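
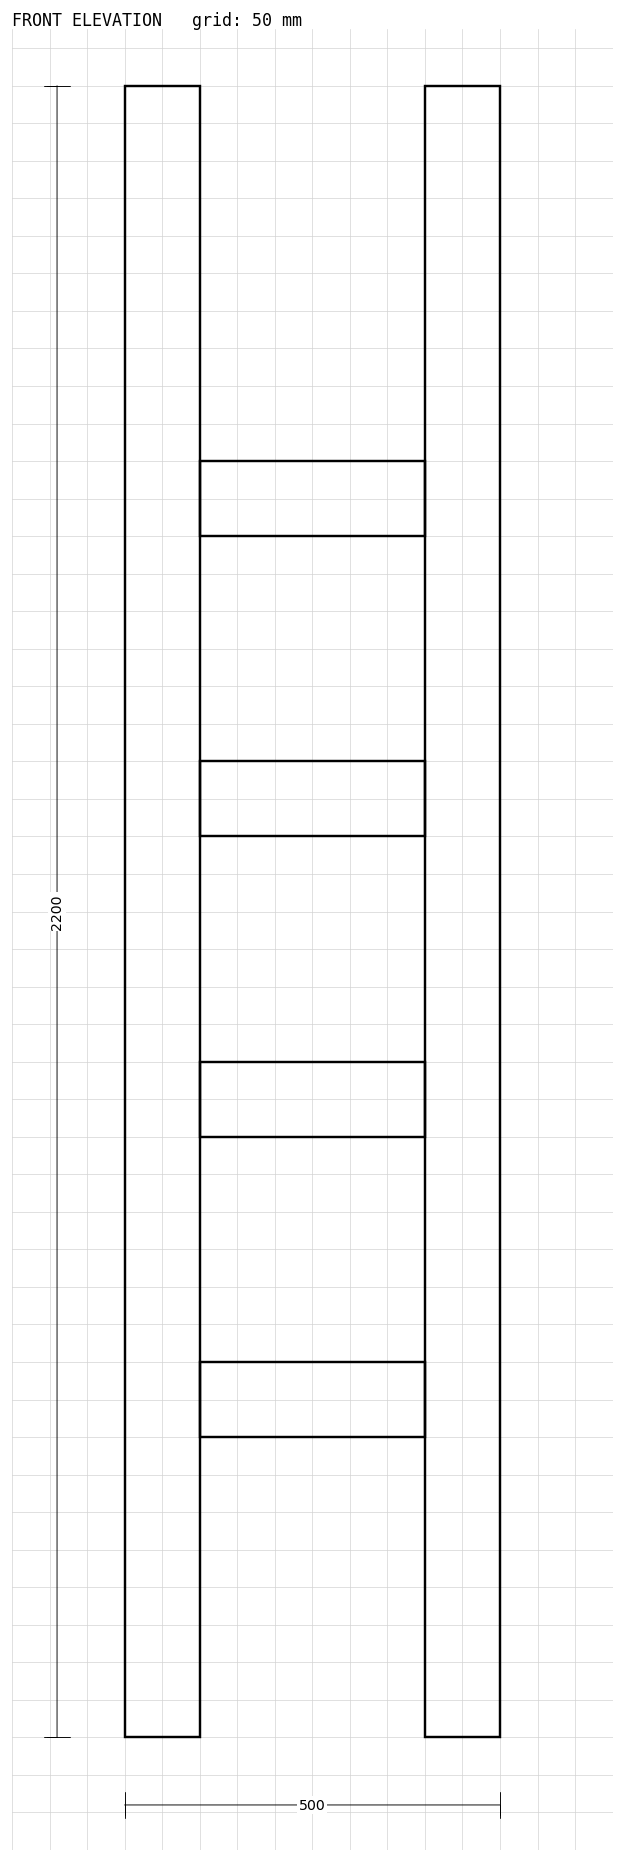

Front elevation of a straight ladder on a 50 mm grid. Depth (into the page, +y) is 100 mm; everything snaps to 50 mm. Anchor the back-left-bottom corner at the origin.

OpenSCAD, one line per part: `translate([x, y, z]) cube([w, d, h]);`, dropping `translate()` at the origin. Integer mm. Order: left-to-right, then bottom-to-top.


cube([100, 100, 2200]);
translate([100, 0, 400]) cube([300, 100, 100]);
translate([100, 0, 800]) cube([300, 100, 100]);
translate([100, 0, 1200]) cube([300, 100, 100]);
translate([100, 0, 1600]) cube([300, 100, 100]);
translate([400, 0, 0]) cube([100, 100, 2200]);


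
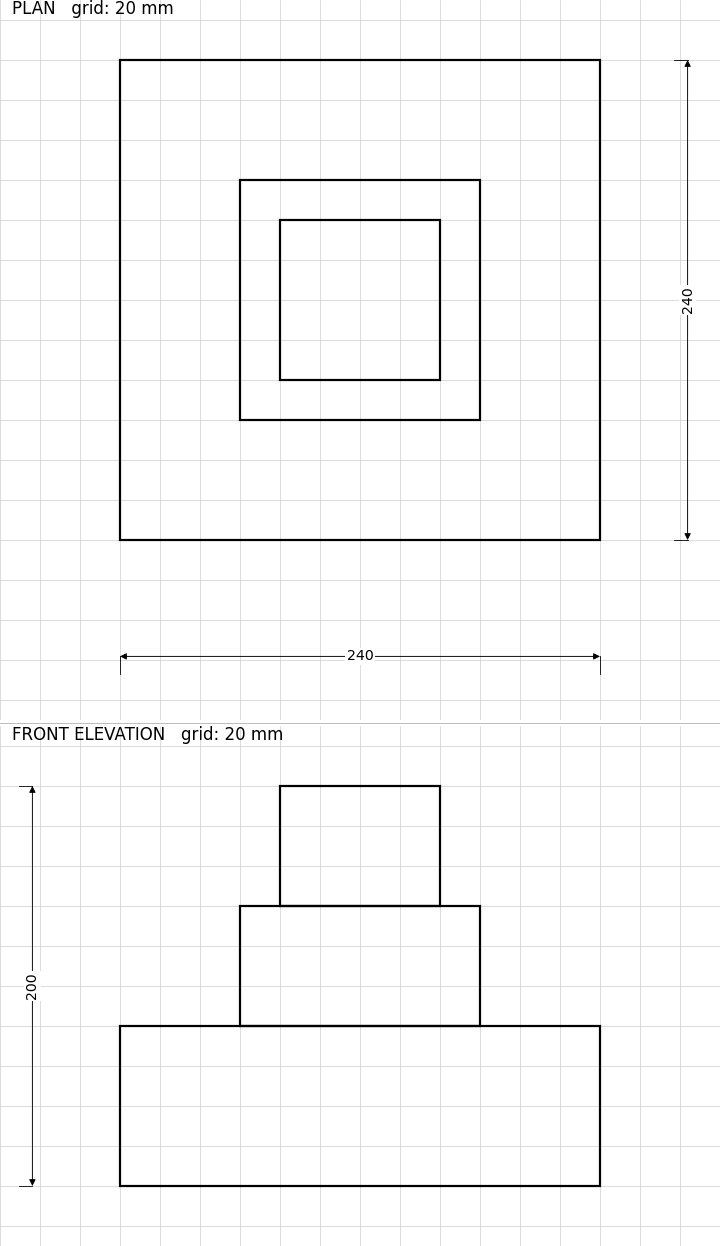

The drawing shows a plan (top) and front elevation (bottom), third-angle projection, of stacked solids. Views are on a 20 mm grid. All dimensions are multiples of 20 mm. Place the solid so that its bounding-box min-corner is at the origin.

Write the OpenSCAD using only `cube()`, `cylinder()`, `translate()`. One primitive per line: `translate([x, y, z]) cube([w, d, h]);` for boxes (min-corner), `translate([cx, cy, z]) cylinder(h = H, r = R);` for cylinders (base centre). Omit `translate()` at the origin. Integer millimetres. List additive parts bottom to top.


cube([240, 240, 80]);
translate([60, 60, 80]) cube([120, 120, 60]);
translate([80, 80, 140]) cube([80, 80, 60]);


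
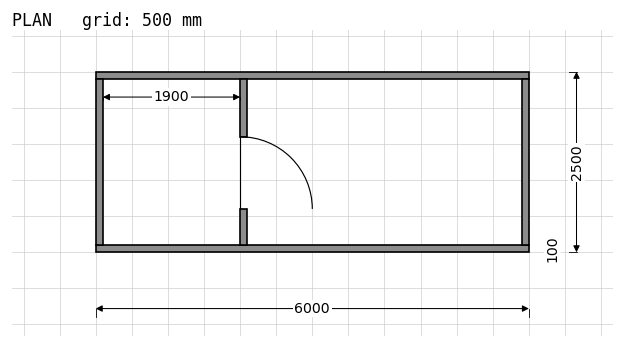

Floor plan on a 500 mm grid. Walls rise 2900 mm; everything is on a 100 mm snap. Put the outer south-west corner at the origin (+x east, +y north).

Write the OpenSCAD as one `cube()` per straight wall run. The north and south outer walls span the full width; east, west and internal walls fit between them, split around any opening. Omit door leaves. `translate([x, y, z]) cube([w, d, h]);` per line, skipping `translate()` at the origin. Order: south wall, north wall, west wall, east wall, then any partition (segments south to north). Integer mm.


cube([6000, 100, 2900]);
translate([0, 2400, 0]) cube([6000, 100, 2900]);
translate([0, 100, 0]) cube([100, 2300, 2900]);
translate([5900, 100, 0]) cube([100, 2300, 2900]);
translate([2000, 100, 0]) cube([100, 500, 2900]);
translate([2000, 1600, 0]) cube([100, 800, 2900]);


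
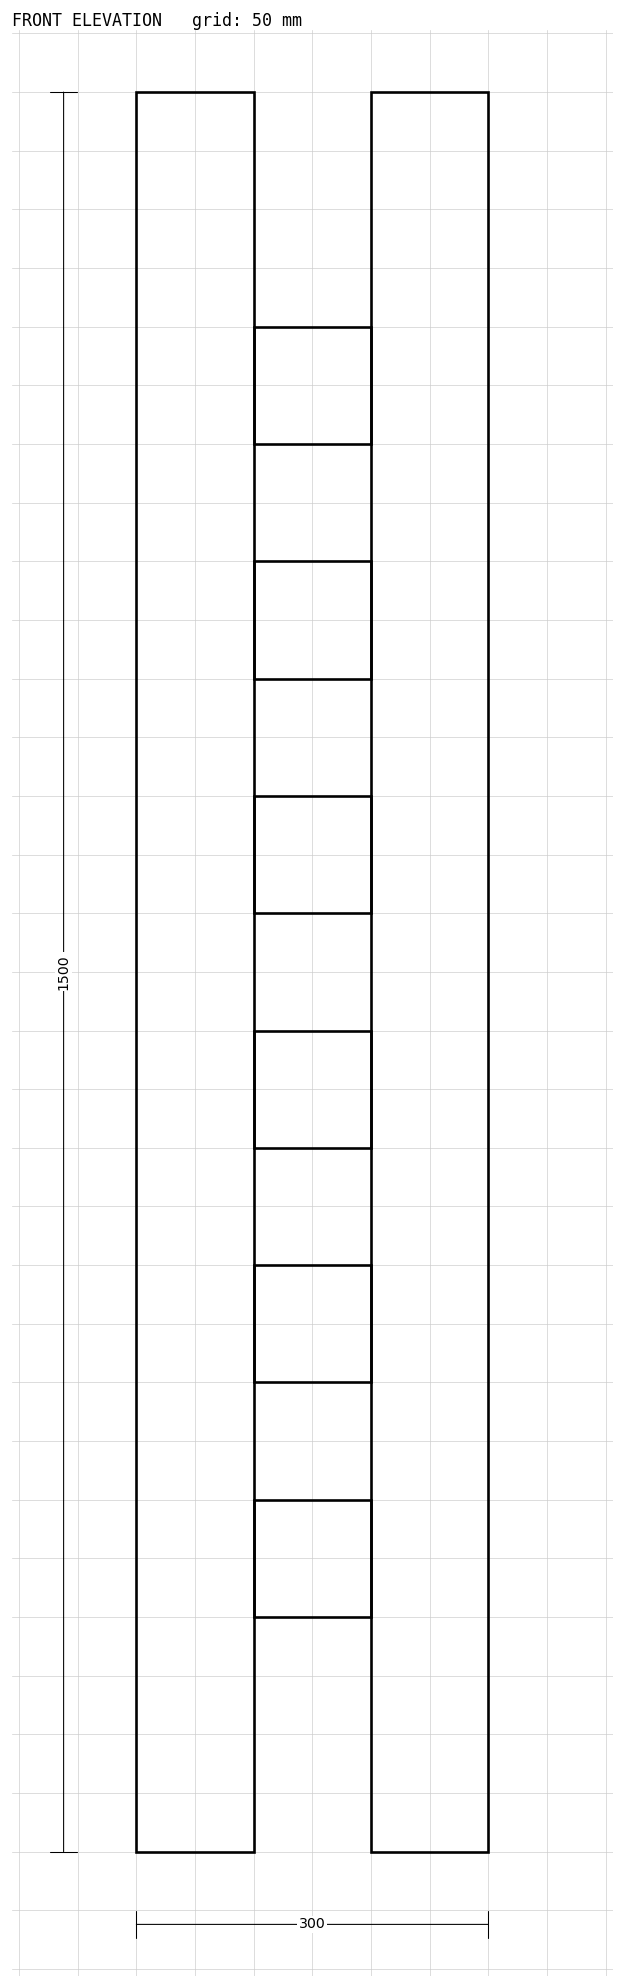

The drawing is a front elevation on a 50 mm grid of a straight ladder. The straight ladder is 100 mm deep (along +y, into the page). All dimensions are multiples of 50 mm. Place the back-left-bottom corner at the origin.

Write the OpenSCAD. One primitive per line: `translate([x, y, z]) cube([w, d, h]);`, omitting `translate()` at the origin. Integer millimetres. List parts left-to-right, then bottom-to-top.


cube([100, 100, 1500]);
translate([100, 0, 200]) cube([100, 100, 100]);
translate([100, 0, 400]) cube([100, 100, 100]);
translate([100, 0, 600]) cube([100, 100, 100]);
translate([100, 0, 800]) cube([100, 100, 100]);
translate([100, 0, 1000]) cube([100, 100, 100]);
translate([100, 0, 1200]) cube([100, 100, 100]);
translate([200, 0, 0]) cube([100, 100, 1500]);


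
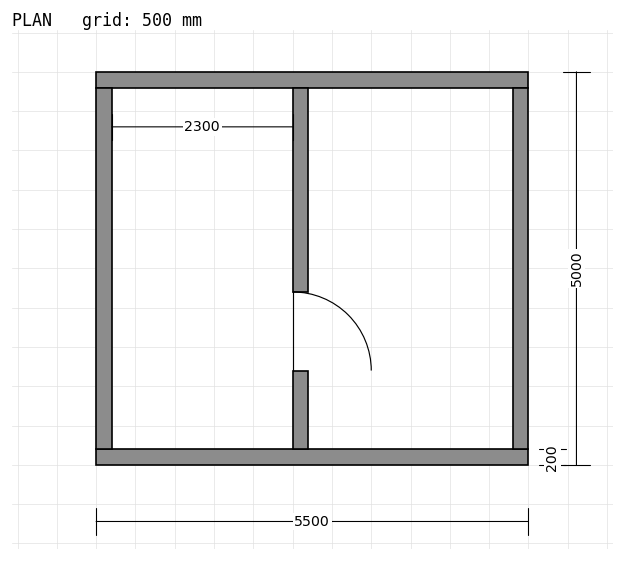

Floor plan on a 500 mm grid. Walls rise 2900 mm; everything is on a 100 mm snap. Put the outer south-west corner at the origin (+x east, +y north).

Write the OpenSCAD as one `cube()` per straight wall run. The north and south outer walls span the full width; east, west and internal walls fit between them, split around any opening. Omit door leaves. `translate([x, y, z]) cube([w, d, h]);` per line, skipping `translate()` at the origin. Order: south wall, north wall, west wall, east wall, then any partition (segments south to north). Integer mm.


cube([5500, 200, 2900]);
translate([0, 4800, 0]) cube([5500, 200, 2900]);
translate([0, 200, 0]) cube([200, 4600, 2900]);
translate([5300, 200, 0]) cube([200, 4600, 2900]);
translate([2500, 200, 0]) cube([200, 1000, 2900]);
translate([2500, 2200, 0]) cube([200, 2600, 2900]);


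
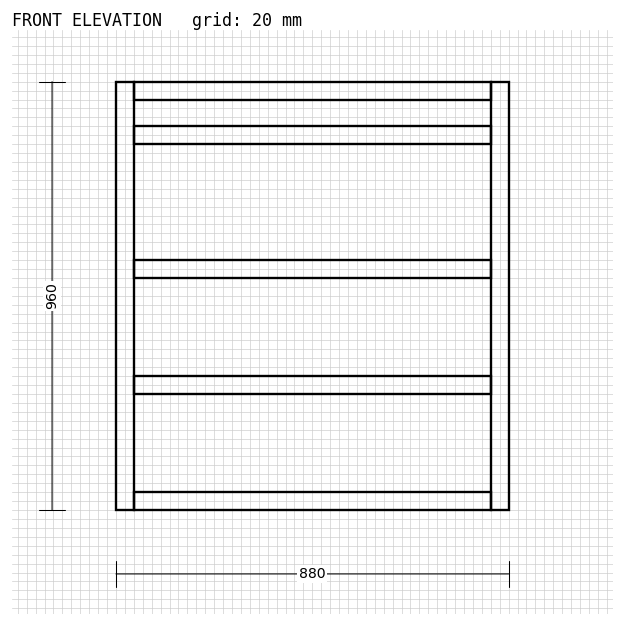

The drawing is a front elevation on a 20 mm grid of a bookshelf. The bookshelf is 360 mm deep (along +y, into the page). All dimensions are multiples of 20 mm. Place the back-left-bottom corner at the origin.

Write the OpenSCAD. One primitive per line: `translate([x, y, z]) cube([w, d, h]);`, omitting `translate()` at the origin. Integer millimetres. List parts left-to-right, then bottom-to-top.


cube([40, 360, 960]);
translate([40, 0, 0]) cube([800, 360, 40]);
translate([40, 0, 260]) cube([800, 360, 40]);
translate([40, 0, 520]) cube([800, 360, 40]);
translate([40, 0, 820]) cube([800, 360, 40]);
translate([40, 0, 920]) cube([800, 360, 40]);
translate([840, 0, 0]) cube([40, 360, 960]);


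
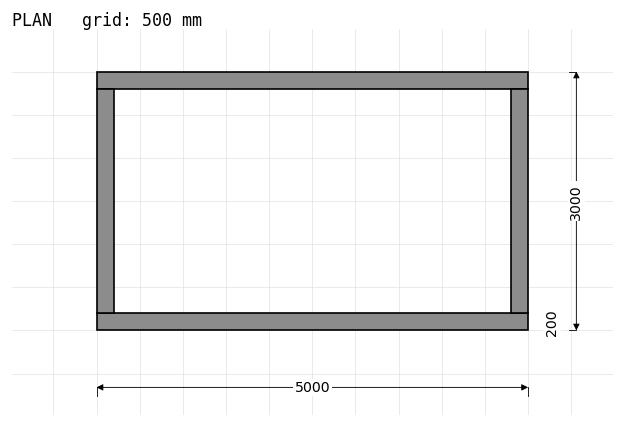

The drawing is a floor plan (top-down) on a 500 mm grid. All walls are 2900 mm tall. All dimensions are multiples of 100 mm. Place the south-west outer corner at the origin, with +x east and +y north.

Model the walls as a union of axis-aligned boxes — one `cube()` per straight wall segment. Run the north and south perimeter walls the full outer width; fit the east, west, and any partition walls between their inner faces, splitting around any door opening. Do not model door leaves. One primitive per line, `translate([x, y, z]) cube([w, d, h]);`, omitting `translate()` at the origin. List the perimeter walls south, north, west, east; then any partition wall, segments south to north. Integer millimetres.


cube([5000, 200, 2900]);
translate([0, 2800, 0]) cube([5000, 200, 2900]);
translate([0, 200, 0]) cube([200, 2600, 2900]);
translate([4800, 200, 0]) cube([200, 2600, 2900]);


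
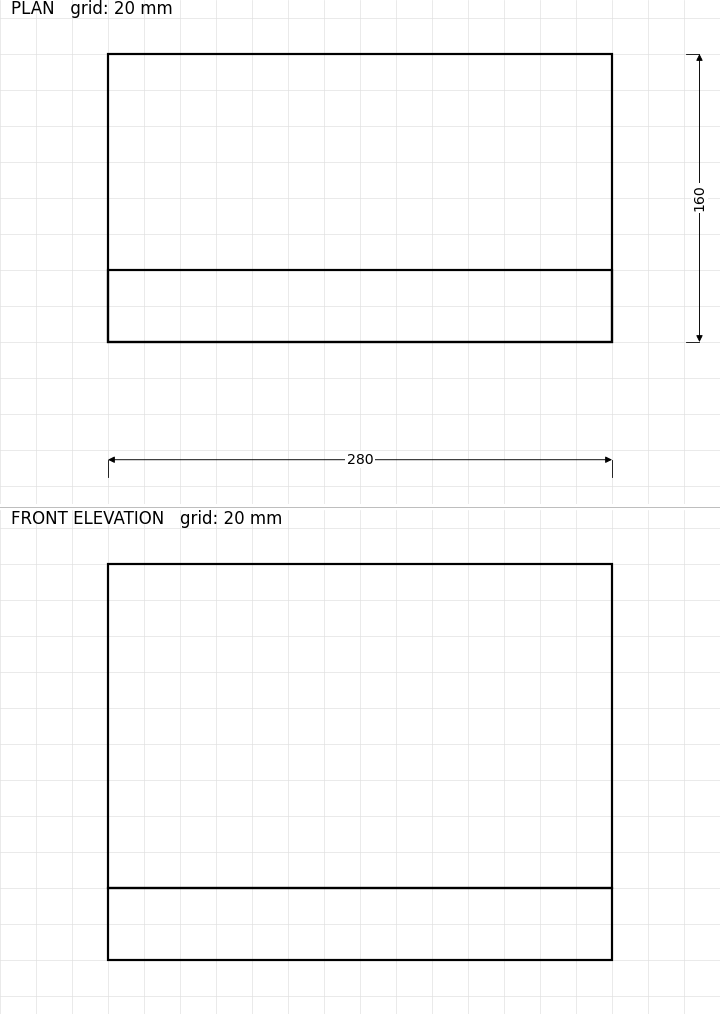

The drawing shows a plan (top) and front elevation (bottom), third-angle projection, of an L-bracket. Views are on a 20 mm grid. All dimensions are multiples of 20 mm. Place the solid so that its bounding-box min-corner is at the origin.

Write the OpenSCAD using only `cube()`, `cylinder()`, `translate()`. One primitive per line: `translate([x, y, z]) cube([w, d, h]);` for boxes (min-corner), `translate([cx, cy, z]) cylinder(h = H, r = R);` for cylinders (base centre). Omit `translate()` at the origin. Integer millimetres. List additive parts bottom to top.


cube([280, 160, 40]);
translate([0, 0, 40]) cube([280, 40, 180]);


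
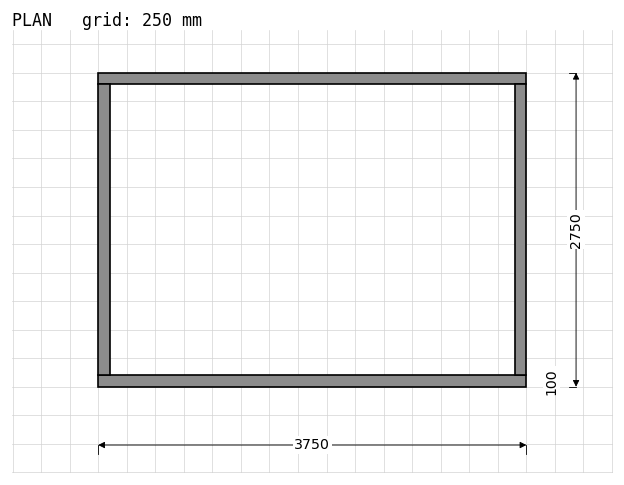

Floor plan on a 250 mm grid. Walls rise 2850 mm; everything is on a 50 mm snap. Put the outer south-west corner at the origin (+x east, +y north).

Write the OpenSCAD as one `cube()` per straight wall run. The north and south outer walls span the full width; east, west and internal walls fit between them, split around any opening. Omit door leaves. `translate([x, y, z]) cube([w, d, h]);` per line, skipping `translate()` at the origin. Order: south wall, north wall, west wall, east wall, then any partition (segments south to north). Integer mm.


cube([3750, 100, 2850]);
translate([0, 2650, 0]) cube([3750, 100, 2850]);
translate([0, 100, 0]) cube([100, 2550, 2850]);
translate([3650, 100, 0]) cube([100, 2550, 2850]);


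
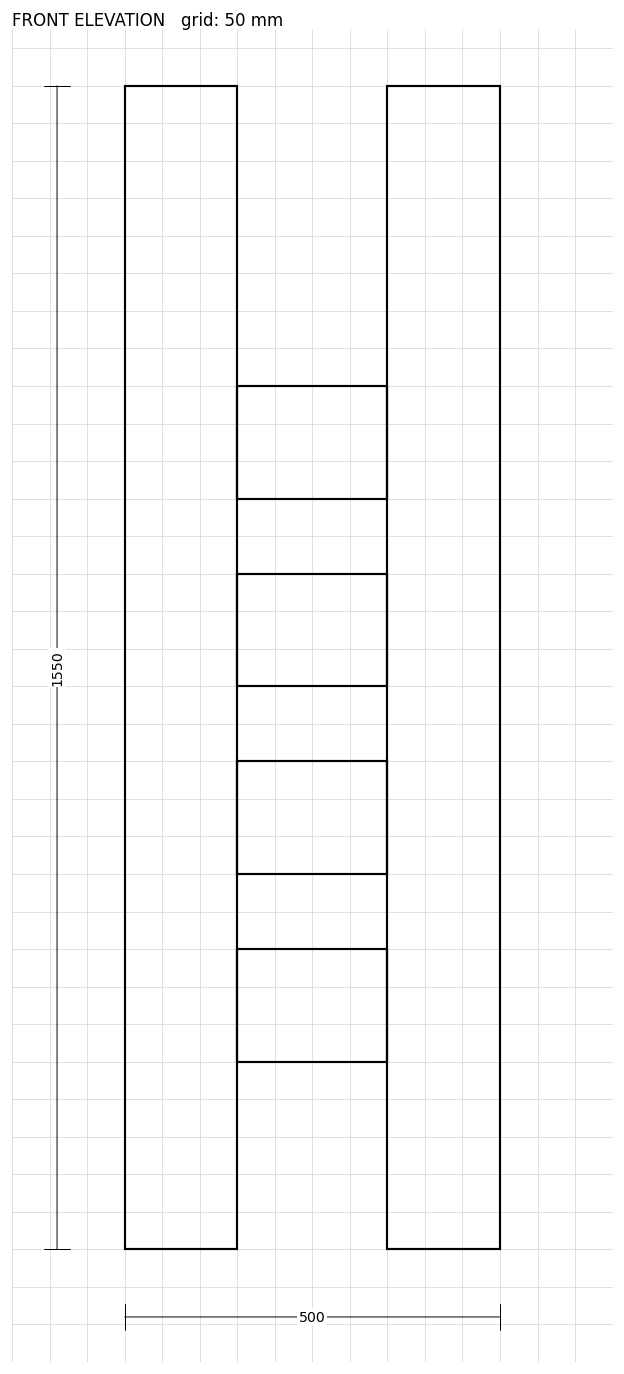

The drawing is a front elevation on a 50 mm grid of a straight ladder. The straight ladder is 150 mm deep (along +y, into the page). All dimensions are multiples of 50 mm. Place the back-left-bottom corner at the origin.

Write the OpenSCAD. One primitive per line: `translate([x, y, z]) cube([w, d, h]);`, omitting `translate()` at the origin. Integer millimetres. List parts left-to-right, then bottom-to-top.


cube([150, 150, 1550]);
translate([150, 0, 250]) cube([200, 150, 150]);
translate([150, 0, 500]) cube([200, 150, 150]);
translate([150, 0, 750]) cube([200, 150, 150]);
translate([150, 0, 1000]) cube([200, 150, 150]);
translate([350, 0, 0]) cube([150, 150, 1550]);


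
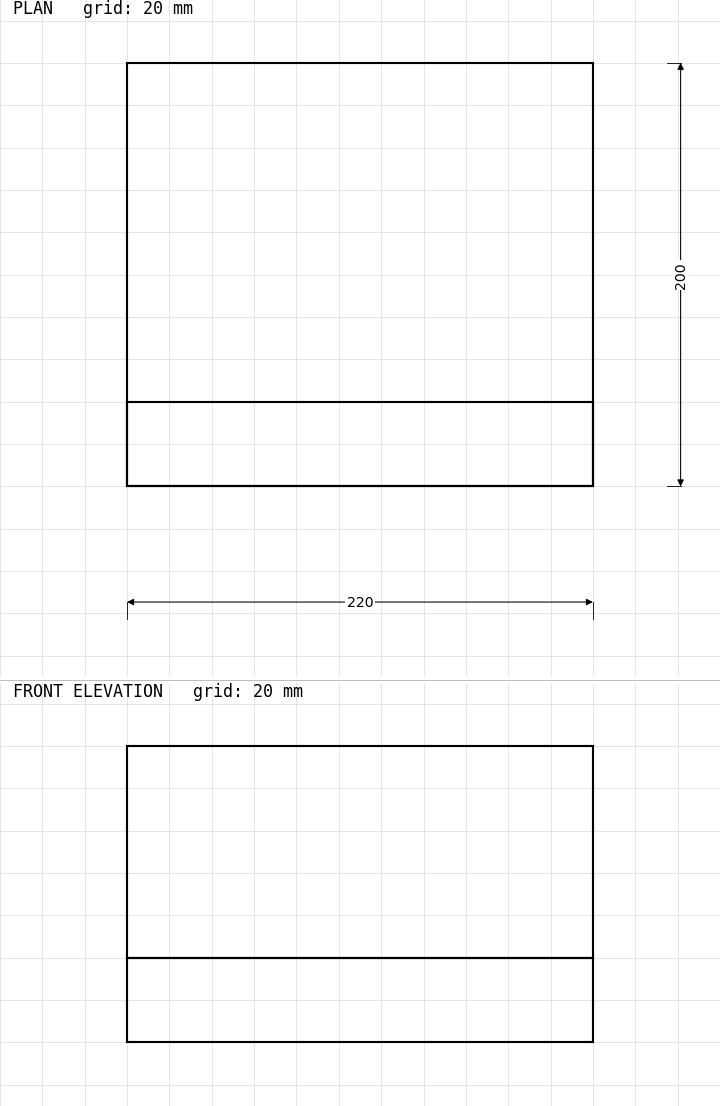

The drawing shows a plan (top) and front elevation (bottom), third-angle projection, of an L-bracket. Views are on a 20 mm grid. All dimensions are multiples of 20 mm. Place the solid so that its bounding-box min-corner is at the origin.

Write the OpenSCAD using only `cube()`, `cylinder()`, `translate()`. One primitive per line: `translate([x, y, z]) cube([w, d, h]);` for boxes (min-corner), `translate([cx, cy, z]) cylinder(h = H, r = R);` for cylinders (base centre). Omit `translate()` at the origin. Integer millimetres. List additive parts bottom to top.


cube([220, 200, 40]);
translate([0, 0, 40]) cube([220, 40, 100]);


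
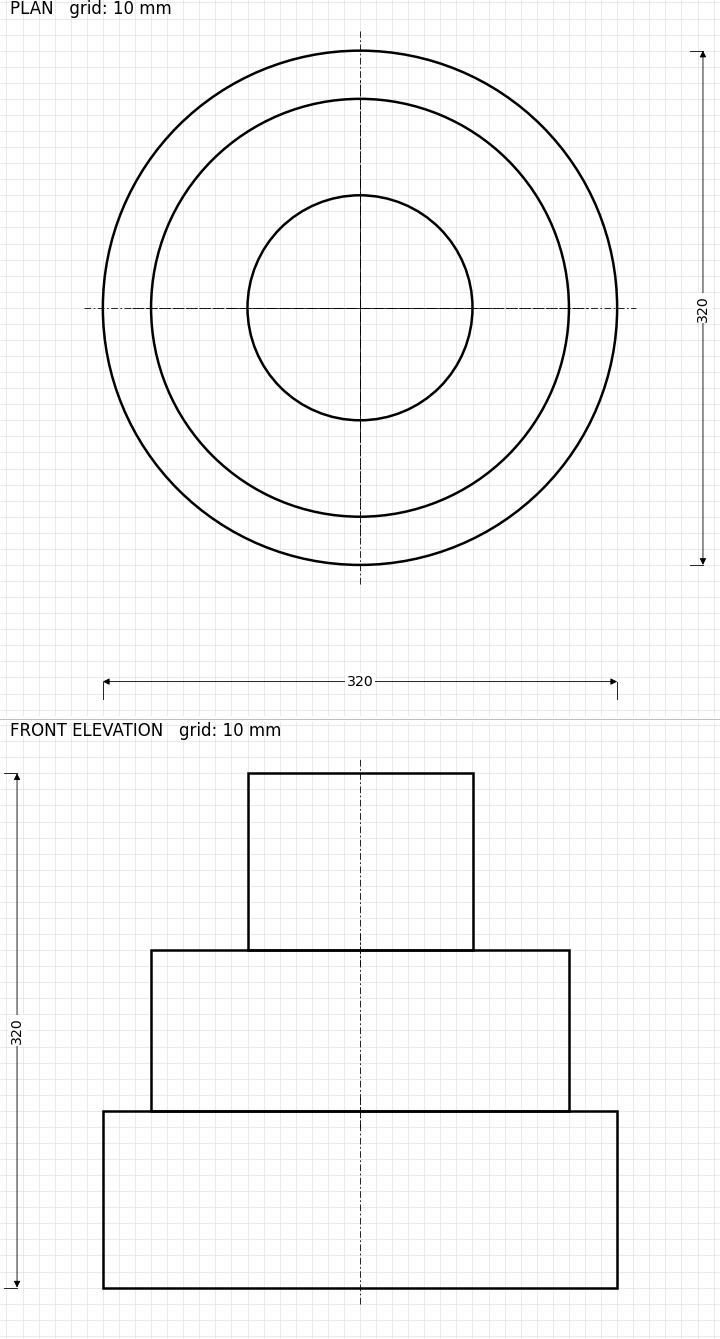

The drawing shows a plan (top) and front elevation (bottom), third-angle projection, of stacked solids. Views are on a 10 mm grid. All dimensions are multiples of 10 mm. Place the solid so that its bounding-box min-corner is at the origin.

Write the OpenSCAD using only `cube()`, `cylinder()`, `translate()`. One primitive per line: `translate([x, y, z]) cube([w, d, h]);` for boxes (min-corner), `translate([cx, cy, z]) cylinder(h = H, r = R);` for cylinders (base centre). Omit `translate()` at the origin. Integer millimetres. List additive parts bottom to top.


translate([160, 160, 0]) cylinder(h = 110, r = 160);
translate([160, 160, 110]) cylinder(h = 100, r = 130);
translate([160, 160, 210]) cylinder(h = 110, r = 70);


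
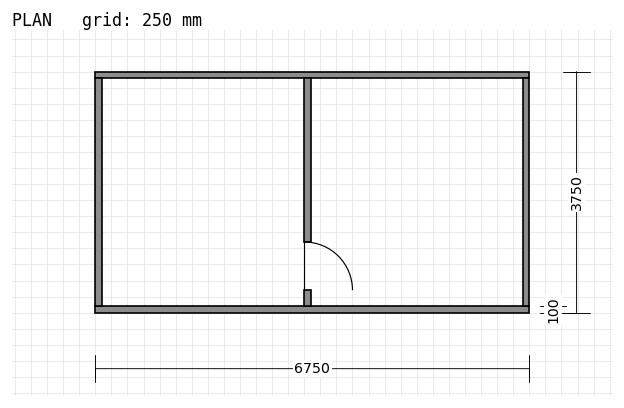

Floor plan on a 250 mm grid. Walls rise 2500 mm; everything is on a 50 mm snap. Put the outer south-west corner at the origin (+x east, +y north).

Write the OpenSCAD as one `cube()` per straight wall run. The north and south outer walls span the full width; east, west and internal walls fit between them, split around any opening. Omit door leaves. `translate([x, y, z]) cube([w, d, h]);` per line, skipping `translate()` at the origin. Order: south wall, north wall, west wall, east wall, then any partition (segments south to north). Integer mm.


cube([6750, 100, 2500]);
translate([0, 3650, 0]) cube([6750, 100, 2500]);
translate([0, 100, 0]) cube([100, 3550, 2500]);
translate([6650, 100, 0]) cube([100, 3550, 2500]);
translate([3250, 100, 0]) cube([100, 250, 2500]);
translate([3250, 1100, 0]) cube([100, 2550, 2500]);


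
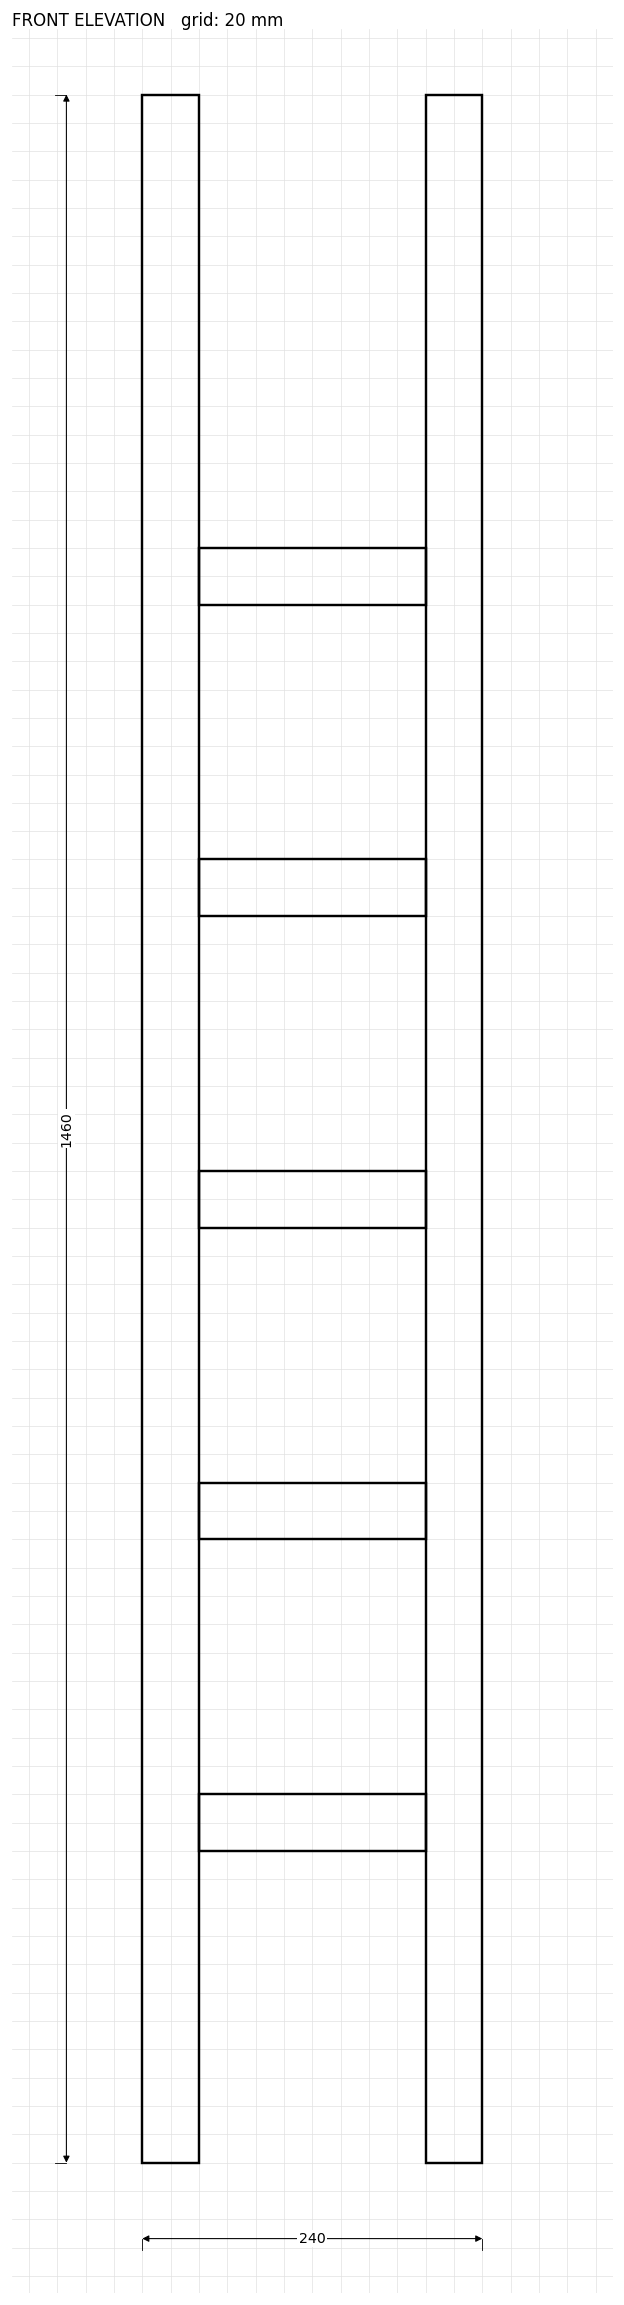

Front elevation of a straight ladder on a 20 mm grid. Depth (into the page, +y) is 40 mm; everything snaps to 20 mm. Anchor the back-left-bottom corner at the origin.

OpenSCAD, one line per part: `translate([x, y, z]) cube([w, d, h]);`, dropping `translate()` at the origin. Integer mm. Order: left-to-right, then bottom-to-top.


cube([40, 40, 1460]);
translate([40, 0, 220]) cube([160, 40, 40]);
translate([40, 0, 440]) cube([160, 40, 40]);
translate([40, 0, 660]) cube([160, 40, 40]);
translate([40, 0, 880]) cube([160, 40, 40]);
translate([40, 0, 1100]) cube([160, 40, 40]);
translate([200, 0, 0]) cube([40, 40, 1460]);


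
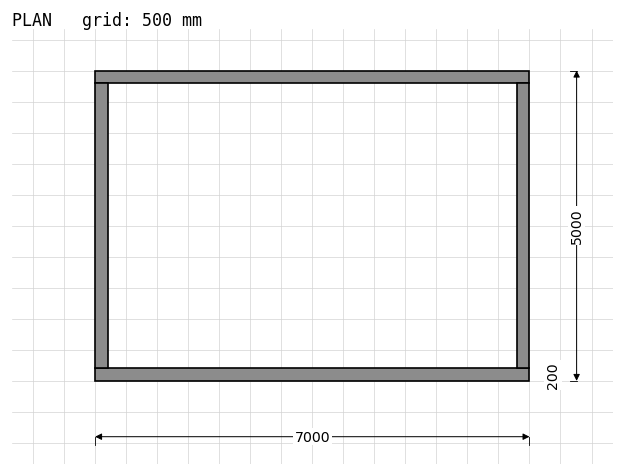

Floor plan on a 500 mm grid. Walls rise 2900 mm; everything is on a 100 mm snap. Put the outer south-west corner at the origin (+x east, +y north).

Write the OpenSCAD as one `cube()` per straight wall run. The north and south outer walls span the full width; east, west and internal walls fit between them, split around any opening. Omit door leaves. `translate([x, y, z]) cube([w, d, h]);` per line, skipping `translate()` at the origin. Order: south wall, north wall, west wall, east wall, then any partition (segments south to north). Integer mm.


cube([7000, 200, 2900]);
translate([0, 4800, 0]) cube([7000, 200, 2900]);
translate([0, 200, 0]) cube([200, 4600, 2900]);
translate([6800, 200, 0]) cube([200, 4600, 2900]);


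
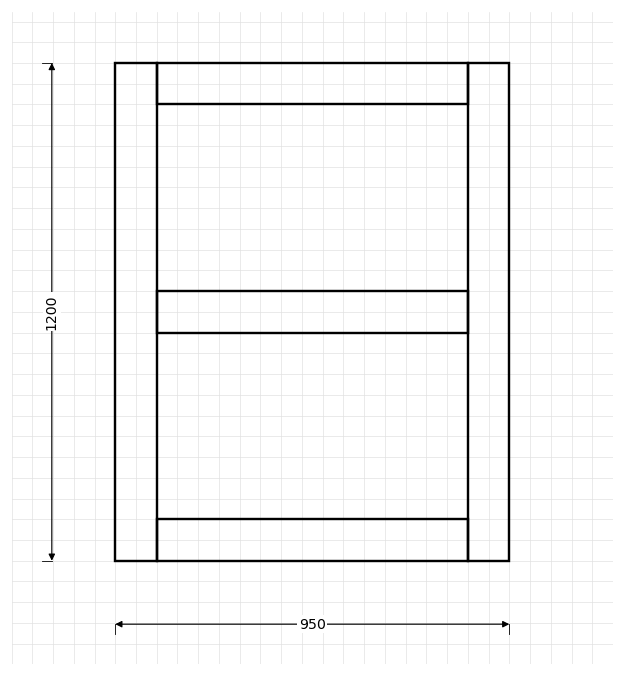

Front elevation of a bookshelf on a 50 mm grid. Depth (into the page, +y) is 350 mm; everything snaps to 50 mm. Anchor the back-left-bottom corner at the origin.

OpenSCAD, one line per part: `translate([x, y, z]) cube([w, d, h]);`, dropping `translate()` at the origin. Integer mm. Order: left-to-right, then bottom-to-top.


cube([100, 350, 1200]);
translate([100, 0, 0]) cube([750, 350, 100]);
translate([100, 0, 550]) cube([750, 350, 100]);
translate([100, 0, 1100]) cube([750, 350, 100]);
translate([850, 0, 0]) cube([100, 350, 1200]);


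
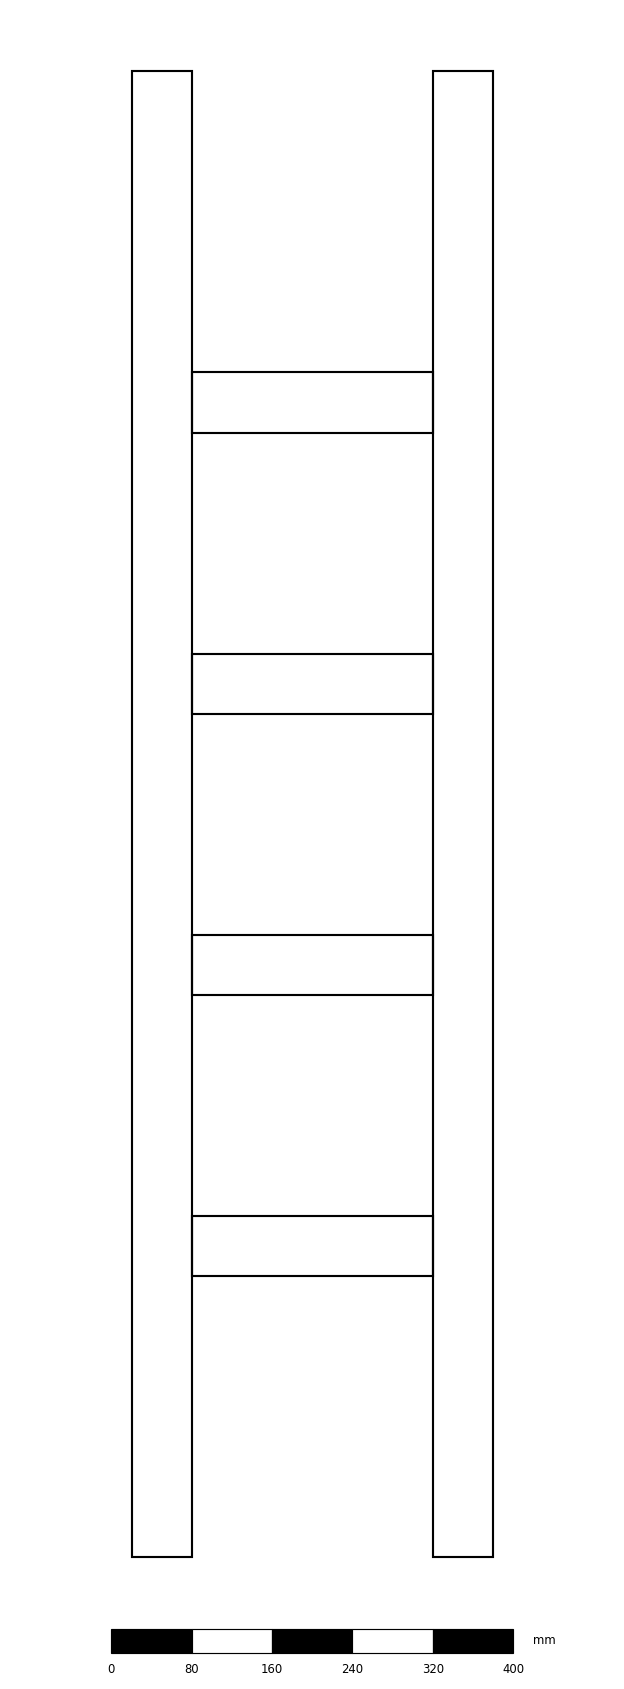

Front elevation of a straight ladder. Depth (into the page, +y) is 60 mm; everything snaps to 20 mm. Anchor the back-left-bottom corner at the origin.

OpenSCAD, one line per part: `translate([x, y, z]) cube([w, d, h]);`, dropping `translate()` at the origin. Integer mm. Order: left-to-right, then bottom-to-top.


cube([60, 60, 1480]);
translate([60, 0, 280]) cube([240, 60, 60]);
translate([60, 0, 560]) cube([240, 60, 60]);
translate([60, 0, 840]) cube([240, 60, 60]);
translate([60, 0, 1120]) cube([240, 60, 60]);
translate([300, 0, 0]) cube([60, 60, 1480]);


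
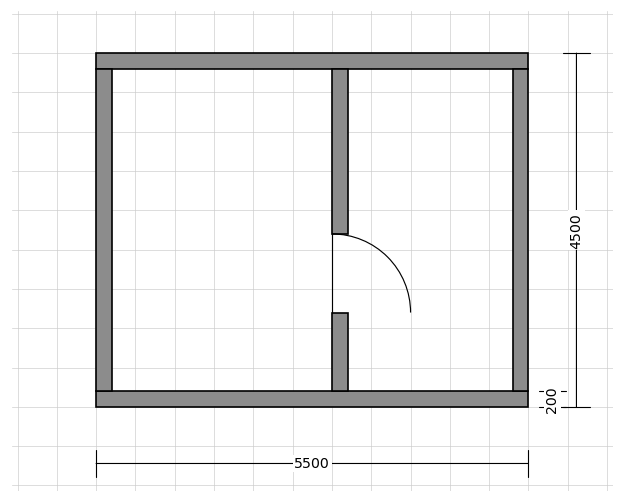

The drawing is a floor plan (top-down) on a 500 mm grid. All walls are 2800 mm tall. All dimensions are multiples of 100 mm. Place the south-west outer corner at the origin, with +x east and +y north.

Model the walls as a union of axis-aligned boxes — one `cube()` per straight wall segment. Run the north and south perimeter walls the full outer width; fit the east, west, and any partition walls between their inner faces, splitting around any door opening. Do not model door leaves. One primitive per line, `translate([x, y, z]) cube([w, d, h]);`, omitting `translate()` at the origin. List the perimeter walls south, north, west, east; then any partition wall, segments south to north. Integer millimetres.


cube([5500, 200, 2800]);
translate([0, 4300, 0]) cube([5500, 200, 2800]);
translate([0, 200, 0]) cube([200, 4100, 2800]);
translate([5300, 200, 0]) cube([200, 4100, 2800]);
translate([3000, 200, 0]) cube([200, 1000, 2800]);
translate([3000, 2200, 0]) cube([200, 2100, 2800]);


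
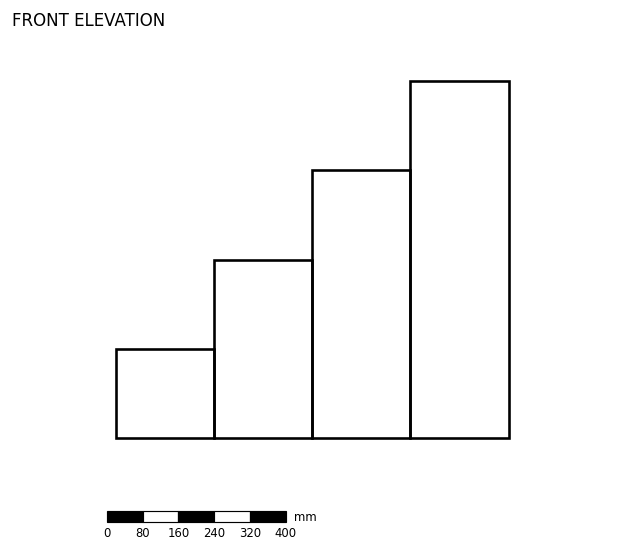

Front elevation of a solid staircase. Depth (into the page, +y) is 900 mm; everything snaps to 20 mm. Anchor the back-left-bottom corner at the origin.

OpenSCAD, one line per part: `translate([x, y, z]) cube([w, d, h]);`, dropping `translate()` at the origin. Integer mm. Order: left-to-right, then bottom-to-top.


cube([220, 900, 200]);
translate([220, 0, 0]) cube([220, 900, 400]);
translate([440, 0, 0]) cube([220, 900, 600]);
translate([660, 0, 0]) cube([220, 900, 800]);


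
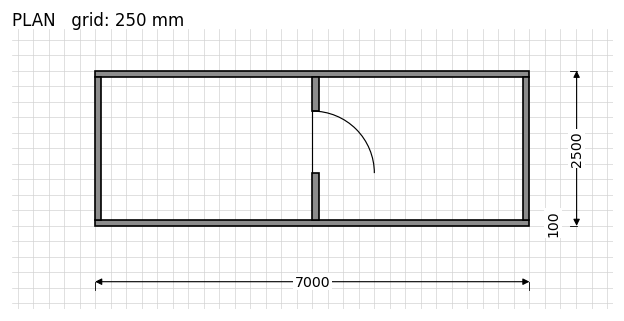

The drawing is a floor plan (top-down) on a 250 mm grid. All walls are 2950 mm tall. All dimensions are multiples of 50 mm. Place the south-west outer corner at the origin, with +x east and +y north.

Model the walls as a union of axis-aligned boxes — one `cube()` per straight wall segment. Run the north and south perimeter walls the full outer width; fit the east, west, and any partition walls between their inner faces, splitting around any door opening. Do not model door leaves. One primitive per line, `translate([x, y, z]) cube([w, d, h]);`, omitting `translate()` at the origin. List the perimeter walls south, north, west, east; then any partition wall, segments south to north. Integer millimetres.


cube([7000, 100, 2950]);
translate([0, 2400, 0]) cube([7000, 100, 2950]);
translate([0, 100, 0]) cube([100, 2300, 2950]);
translate([6900, 100, 0]) cube([100, 2300, 2950]);
translate([3500, 100, 0]) cube([100, 750, 2950]);
translate([3500, 1850, 0]) cube([100, 550, 2950]);


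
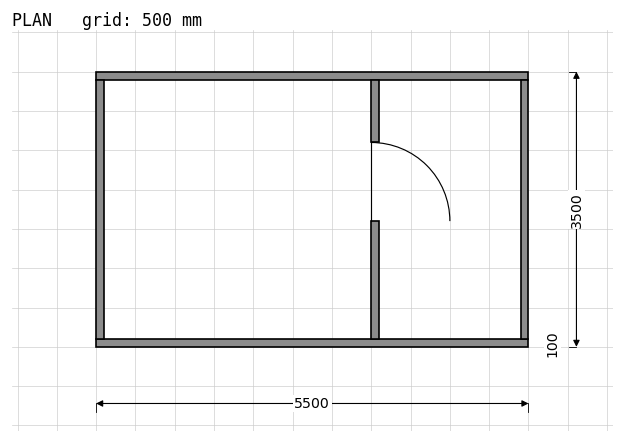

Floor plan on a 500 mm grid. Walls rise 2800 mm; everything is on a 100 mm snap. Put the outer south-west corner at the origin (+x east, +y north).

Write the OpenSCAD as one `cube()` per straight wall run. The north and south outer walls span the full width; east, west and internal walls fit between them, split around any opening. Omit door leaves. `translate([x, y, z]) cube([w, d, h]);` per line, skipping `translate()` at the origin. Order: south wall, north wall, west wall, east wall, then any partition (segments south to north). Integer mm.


cube([5500, 100, 2800]);
translate([0, 3400, 0]) cube([5500, 100, 2800]);
translate([0, 100, 0]) cube([100, 3300, 2800]);
translate([5400, 100, 0]) cube([100, 3300, 2800]);
translate([3500, 100, 0]) cube([100, 1500, 2800]);
translate([3500, 2600, 0]) cube([100, 800, 2800]);


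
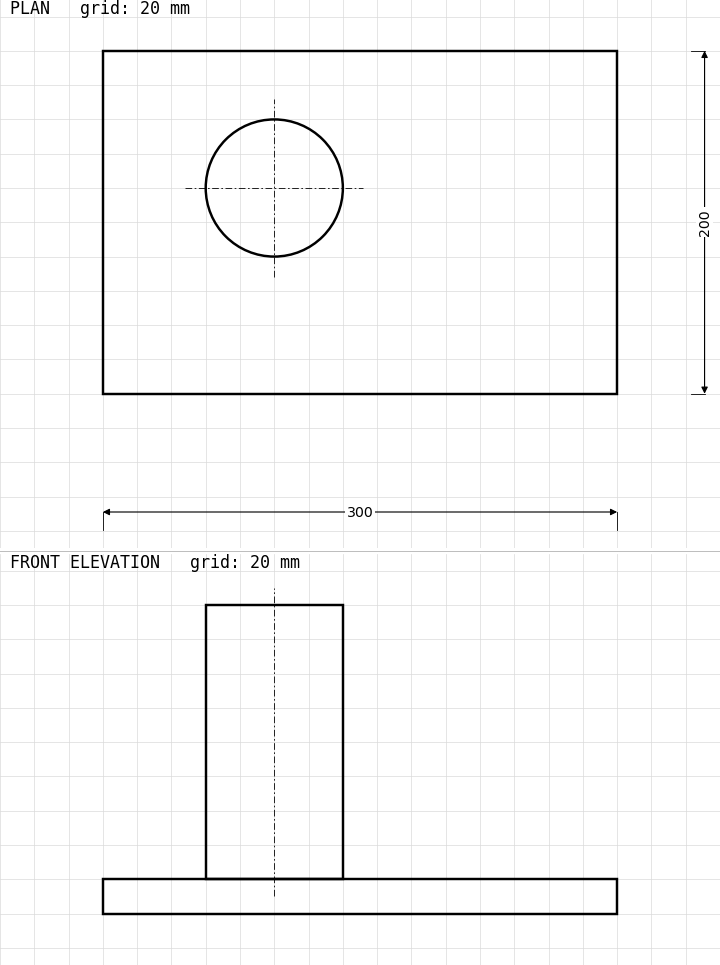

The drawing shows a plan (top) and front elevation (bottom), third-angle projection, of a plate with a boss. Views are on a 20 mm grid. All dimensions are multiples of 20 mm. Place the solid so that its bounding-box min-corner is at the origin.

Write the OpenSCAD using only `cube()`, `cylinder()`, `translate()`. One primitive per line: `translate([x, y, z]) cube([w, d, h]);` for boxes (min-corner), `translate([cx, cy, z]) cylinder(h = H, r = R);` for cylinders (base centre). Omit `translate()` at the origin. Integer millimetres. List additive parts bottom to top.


cube([300, 200, 20]);
translate([100, 120, 20]) cylinder(h = 160, r = 40);


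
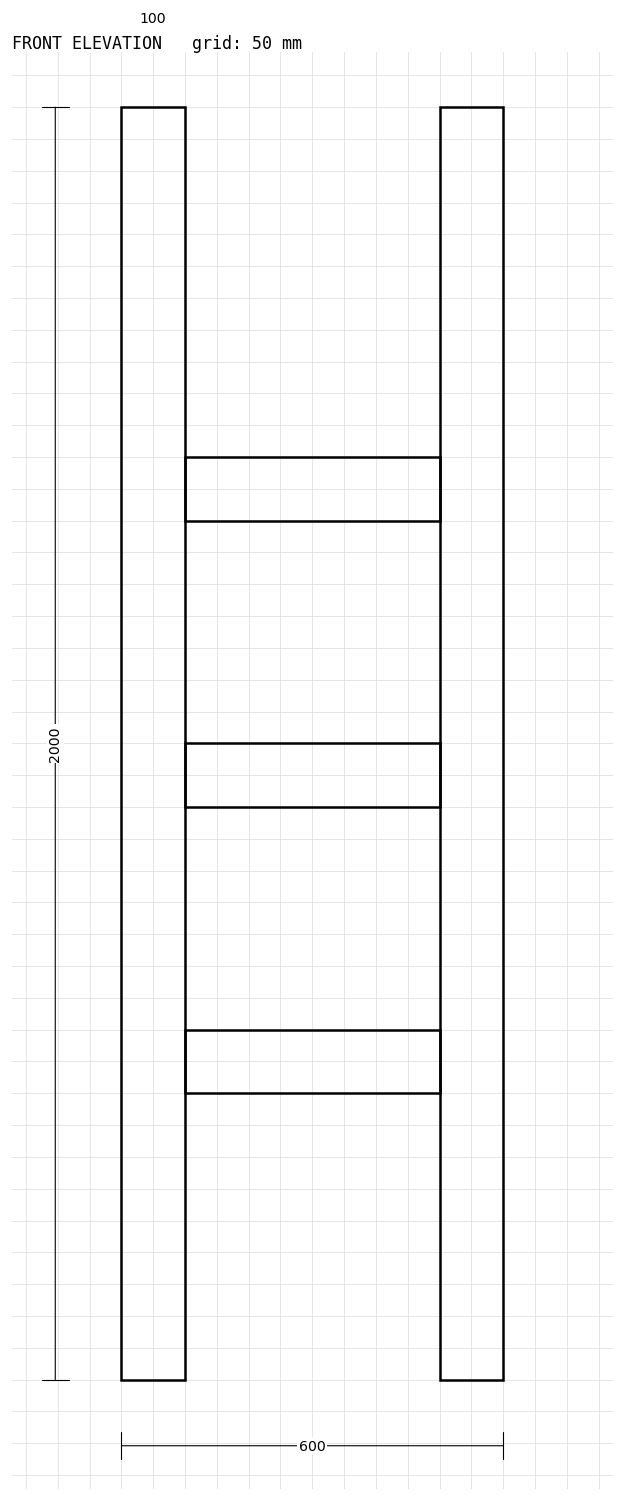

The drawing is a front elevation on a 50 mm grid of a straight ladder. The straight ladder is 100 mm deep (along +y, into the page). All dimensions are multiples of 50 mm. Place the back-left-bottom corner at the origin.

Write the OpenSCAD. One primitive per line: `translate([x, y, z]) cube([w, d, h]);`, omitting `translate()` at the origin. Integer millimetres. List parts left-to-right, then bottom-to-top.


cube([100, 100, 2000]);
translate([100, 0, 450]) cube([400, 100, 100]);
translate([100, 0, 900]) cube([400, 100, 100]);
translate([100, 0, 1350]) cube([400, 100, 100]);
translate([500, 0, 0]) cube([100, 100, 2000]);


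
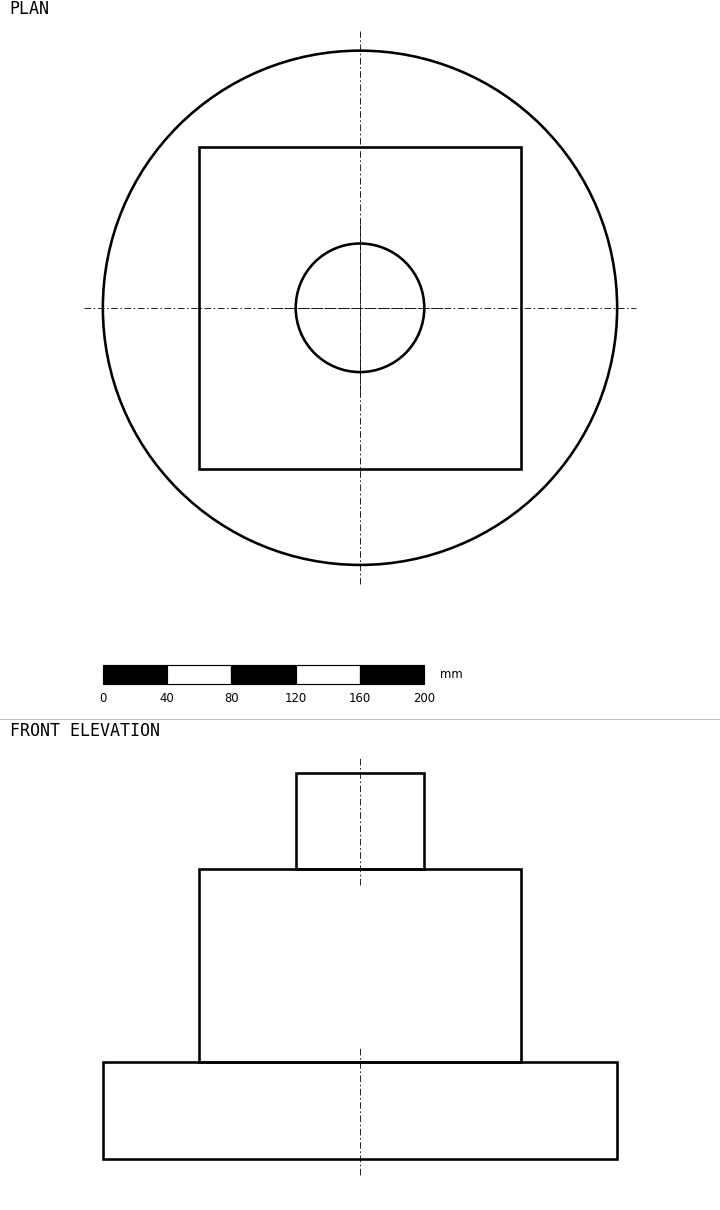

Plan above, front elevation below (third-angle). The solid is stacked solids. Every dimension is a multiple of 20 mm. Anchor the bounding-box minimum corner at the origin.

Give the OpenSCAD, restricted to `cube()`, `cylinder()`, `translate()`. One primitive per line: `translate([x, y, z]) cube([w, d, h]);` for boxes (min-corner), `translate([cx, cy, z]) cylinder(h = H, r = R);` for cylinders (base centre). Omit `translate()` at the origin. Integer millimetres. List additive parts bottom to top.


translate([160, 160, 0]) cylinder(h = 60, r = 160);
translate([60, 60, 60]) cube([200, 200, 120]);
translate([160, 160, 180]) cylinder(h = 60, r = 40);


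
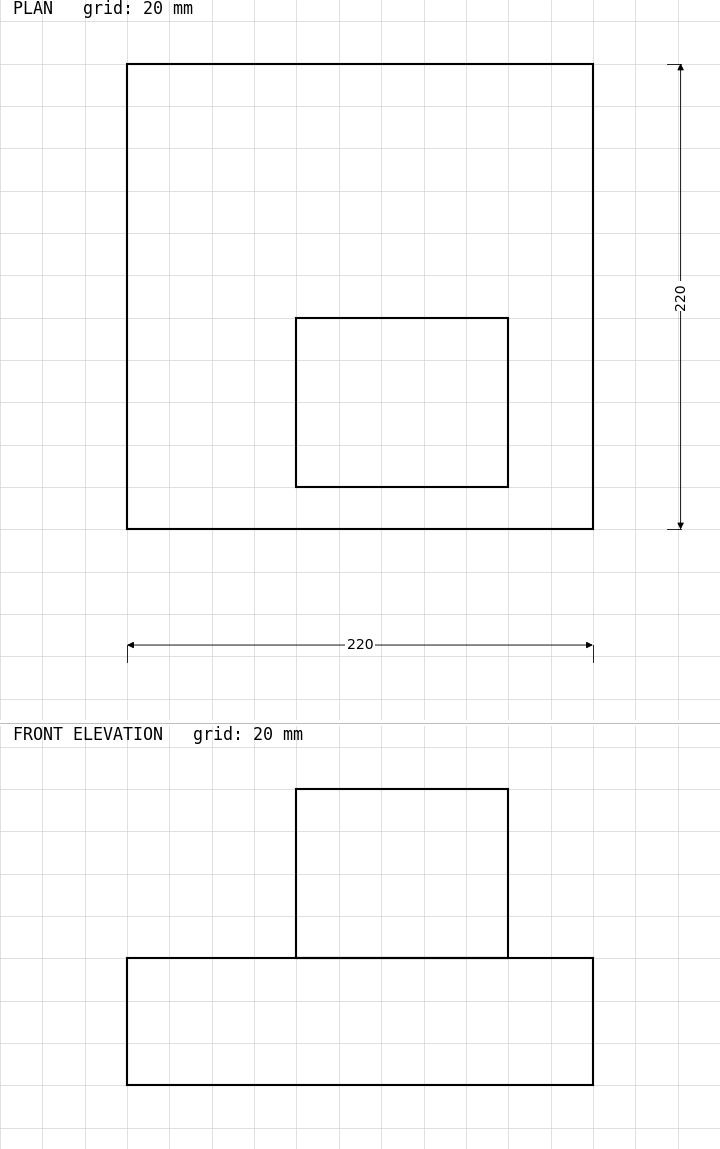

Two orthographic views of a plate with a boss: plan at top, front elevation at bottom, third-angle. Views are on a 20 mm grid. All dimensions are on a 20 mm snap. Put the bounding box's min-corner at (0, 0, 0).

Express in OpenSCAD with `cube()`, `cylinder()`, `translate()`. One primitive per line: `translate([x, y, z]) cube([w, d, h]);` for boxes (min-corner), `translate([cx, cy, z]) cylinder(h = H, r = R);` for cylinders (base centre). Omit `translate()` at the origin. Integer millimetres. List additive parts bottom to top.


cube([220, 220, 60]);
translate([80, 20, 60]) cube([100, 80, 80]);


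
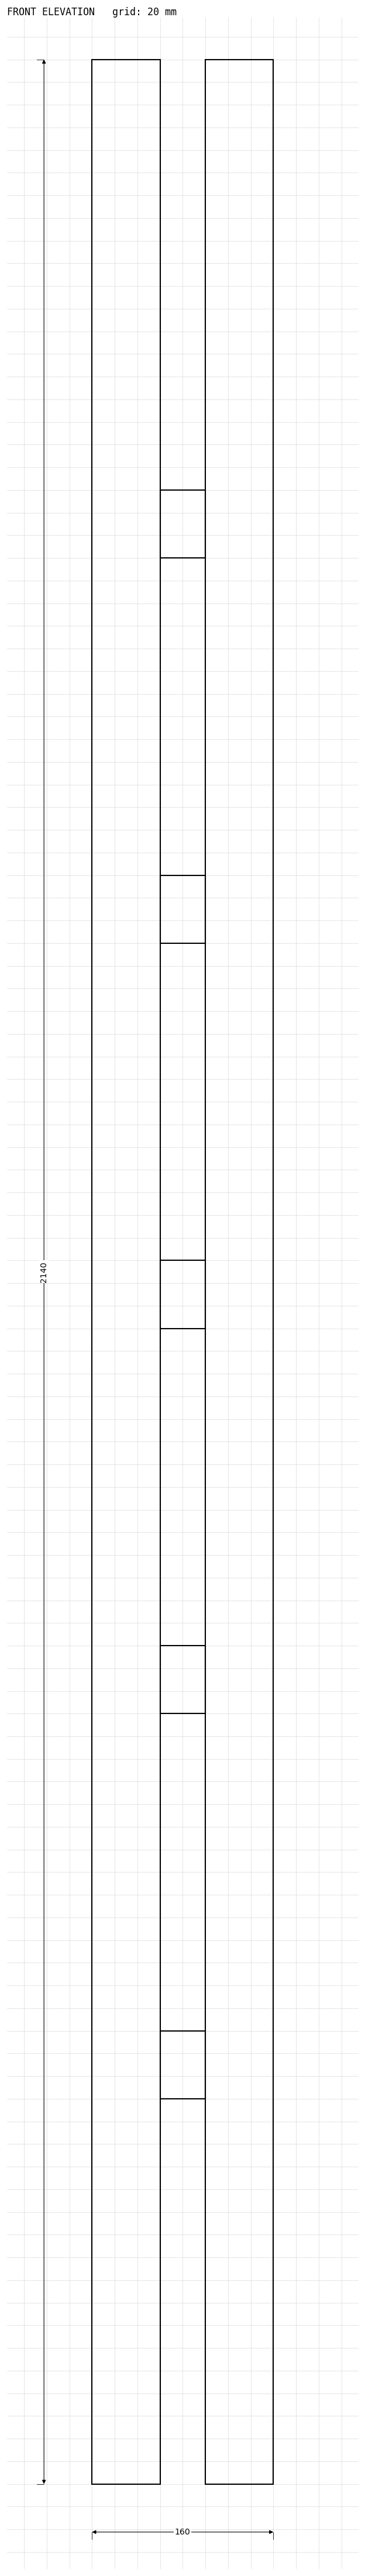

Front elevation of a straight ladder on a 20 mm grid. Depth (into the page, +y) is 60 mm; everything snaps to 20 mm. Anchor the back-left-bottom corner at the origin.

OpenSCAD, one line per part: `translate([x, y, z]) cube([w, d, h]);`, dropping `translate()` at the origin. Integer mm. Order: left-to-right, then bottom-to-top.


cube([60, 60, 2140]);
translate([60, 0, 340]) cube([40, 60, 60]);
translate([60, 0, 680]) cube([40, 60, 60]);
translate([60, 0, 1020]) cube([40, 60, 60]);
translate([60, 0, 1360]) cube([40, 60, 60]);
translate([60, 0, 1700]) cube([40, 60, 60]);
translate([100, 0, 0]) cube([60, 60, 2140]);


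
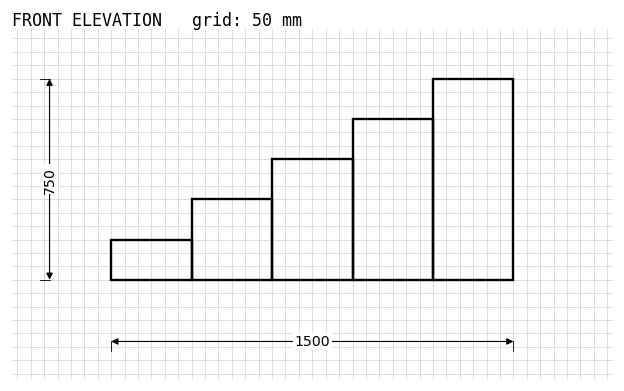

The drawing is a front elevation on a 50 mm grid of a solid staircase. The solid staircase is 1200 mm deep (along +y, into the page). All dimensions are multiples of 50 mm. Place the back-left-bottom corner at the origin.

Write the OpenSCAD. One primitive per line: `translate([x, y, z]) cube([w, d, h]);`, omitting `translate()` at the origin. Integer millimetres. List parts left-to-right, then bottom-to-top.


cube([300, 1200, 150]);
translate([300, 0, 0]) cube([300, 1200, 300]);
translate([600, 0, 0]) cube([300, 1200, 450]);
translate([900, 0, 0]) cube([300, 1200, 600]);
translate([1200, 0, 0]) cube([300, 1200, 750]);


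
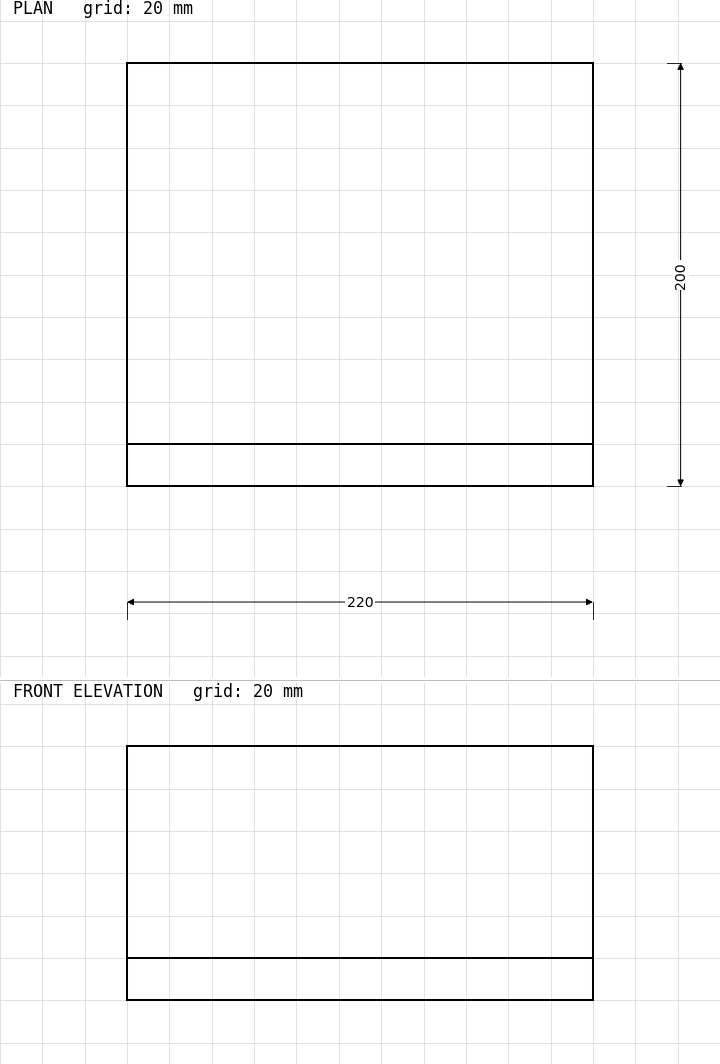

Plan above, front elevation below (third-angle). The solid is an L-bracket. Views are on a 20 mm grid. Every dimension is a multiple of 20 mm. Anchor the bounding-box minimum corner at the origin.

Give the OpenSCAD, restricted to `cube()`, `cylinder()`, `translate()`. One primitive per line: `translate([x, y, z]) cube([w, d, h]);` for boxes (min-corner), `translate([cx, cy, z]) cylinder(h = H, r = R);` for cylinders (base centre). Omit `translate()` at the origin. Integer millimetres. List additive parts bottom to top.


cube([220, 200, 20]);
translate([0, 0, 20]) cube([220, 20, 100]);


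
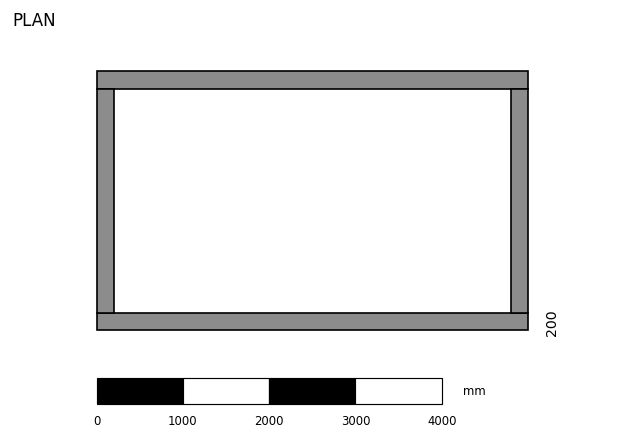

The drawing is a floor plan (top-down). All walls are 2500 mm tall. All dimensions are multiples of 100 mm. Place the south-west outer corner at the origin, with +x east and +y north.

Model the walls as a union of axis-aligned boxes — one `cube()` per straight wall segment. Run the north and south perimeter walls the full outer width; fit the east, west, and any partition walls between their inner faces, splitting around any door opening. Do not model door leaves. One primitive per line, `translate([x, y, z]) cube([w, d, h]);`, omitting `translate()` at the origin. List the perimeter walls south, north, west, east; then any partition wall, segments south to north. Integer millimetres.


cube([5000, 200, 2500]);
translate([0, 2800, 0]) cube([5000, 200, 2500]);
translate([0, 200, 0]) cube([200, 2600, 2500]);
translate([4800, 200, 0]) cube([200, 2600, 2500]);


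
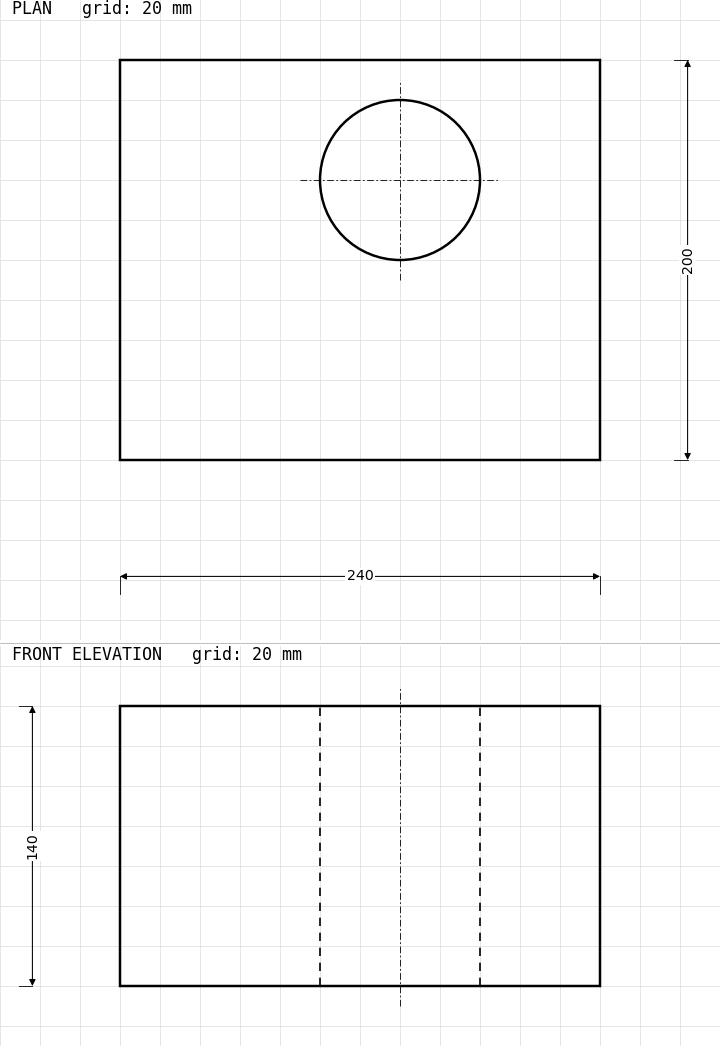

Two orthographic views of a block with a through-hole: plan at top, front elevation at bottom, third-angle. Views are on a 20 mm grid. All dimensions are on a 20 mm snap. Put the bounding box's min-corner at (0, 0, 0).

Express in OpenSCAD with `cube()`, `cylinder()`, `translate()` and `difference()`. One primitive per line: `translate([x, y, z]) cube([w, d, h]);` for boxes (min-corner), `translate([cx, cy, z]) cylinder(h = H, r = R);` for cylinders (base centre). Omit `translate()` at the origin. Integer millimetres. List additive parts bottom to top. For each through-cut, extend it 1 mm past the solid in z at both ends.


difference() {
  cube([240, 200, 140]);
  translate([140, 140, -1]) cylinder(h = 142, r = 40);
}


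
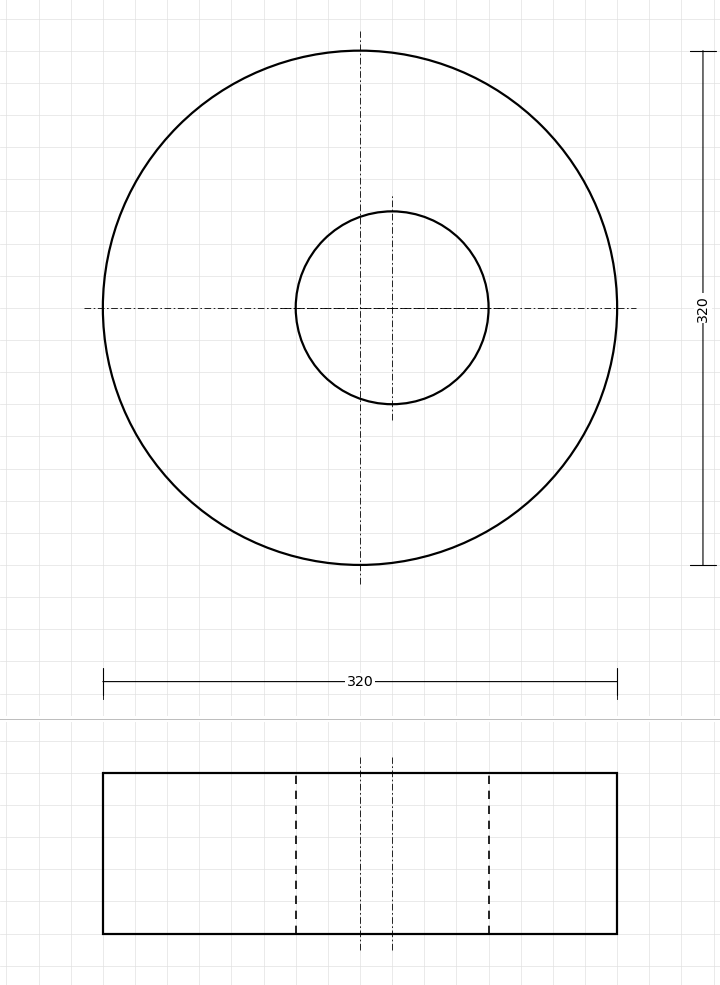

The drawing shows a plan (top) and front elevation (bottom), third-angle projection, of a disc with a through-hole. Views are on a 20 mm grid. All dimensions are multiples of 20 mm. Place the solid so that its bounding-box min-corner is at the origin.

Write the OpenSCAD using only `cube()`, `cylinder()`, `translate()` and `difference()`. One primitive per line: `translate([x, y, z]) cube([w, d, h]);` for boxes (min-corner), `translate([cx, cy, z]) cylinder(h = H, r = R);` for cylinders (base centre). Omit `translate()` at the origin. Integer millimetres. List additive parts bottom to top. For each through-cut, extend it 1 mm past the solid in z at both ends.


difference() {
  translate([160, 160, 0]) cylinder(h = 100, r = 160);
  translate([180, 160, -1]) cylinder(h = 102, r = 60);
}


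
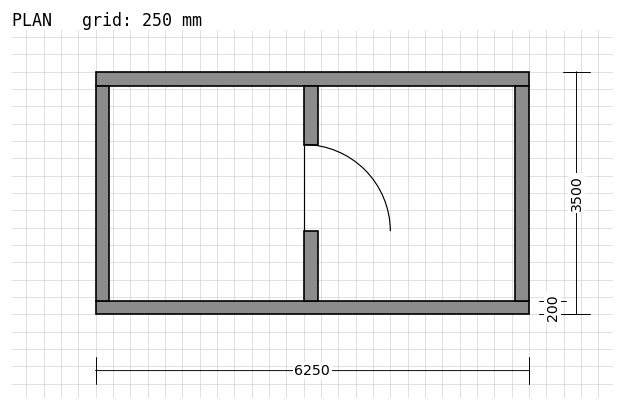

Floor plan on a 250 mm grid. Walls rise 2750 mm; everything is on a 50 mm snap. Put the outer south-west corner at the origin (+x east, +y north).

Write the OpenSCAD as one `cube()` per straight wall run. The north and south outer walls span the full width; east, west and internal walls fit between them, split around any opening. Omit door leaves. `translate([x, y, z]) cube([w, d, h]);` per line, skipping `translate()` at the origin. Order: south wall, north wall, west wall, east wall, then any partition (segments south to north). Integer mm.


cube([6250, 200, 2750]);
translate([0, 3300, 0]) cube([6250, 200, 2750]);
translate([0, 200, 0]) cube([200, 3100, 2750]);
translate([6050, 200, 0]) cube([200, 3100, 2750]);
translate([3000, 200, 0]) cube([200, 1000, 2750]);
translate([3000, 2450, 0]) cube([200, 850, 2750]);


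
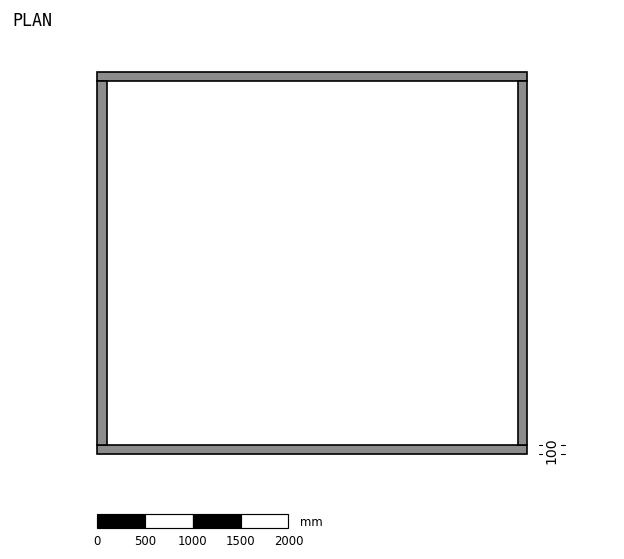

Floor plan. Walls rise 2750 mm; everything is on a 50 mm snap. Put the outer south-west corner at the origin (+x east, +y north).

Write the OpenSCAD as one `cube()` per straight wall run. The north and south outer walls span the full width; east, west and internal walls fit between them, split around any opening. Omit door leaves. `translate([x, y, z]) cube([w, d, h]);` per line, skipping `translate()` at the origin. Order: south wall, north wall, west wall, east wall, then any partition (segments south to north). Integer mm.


cube([4500, 100, 2750]);
translate([0, 3900, 0]) cube([4500, 100, 2750]);
translate([0, 100, 0]) cube([100, 3800, 2750]);
translate([4400, 100, 0]) cube([100, 3800, 2750]);


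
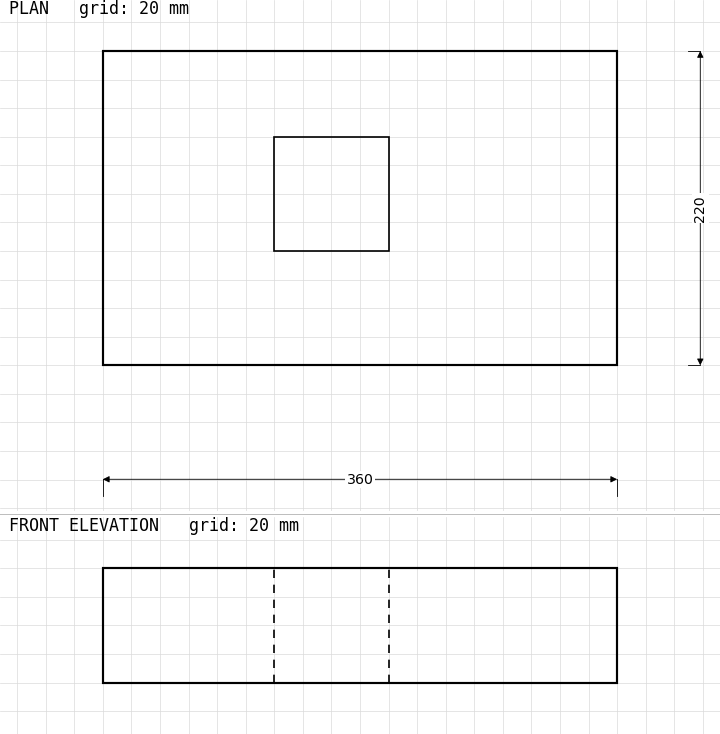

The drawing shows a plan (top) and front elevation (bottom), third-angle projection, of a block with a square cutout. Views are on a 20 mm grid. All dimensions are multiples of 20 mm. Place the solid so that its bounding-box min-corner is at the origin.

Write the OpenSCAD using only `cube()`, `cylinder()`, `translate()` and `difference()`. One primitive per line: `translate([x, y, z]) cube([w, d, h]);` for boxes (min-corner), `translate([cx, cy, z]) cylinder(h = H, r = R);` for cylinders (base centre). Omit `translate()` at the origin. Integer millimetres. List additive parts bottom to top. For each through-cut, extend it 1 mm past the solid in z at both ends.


difference() {
  cube([360, 220, 80]);
  translate([120, 80, -1]) cube([80, 80, 82]);
}


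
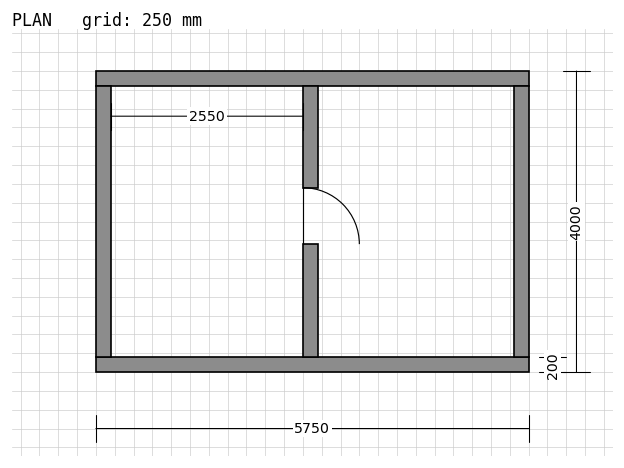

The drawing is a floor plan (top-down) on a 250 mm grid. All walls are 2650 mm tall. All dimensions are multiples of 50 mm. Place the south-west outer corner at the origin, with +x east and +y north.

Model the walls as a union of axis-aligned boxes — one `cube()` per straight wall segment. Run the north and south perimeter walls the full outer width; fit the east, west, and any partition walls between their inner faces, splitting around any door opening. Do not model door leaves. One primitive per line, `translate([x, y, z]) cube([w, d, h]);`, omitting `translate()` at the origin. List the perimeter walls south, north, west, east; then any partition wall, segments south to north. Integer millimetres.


cube([5750, 200, 2650]);
translate([0, 3800, 0]) cube([5750, 200, 2650]);
translate([0, 200, 0]) cube([200, 3600, 2650]);
translate([5550, 200, 0]) cube([200, 3600, 2650]);
translate([2750, 200, 0]) cube([200, 1500, 2650]);
translate([2750, 2450, 0]) cube([200, 1350, 2650]);


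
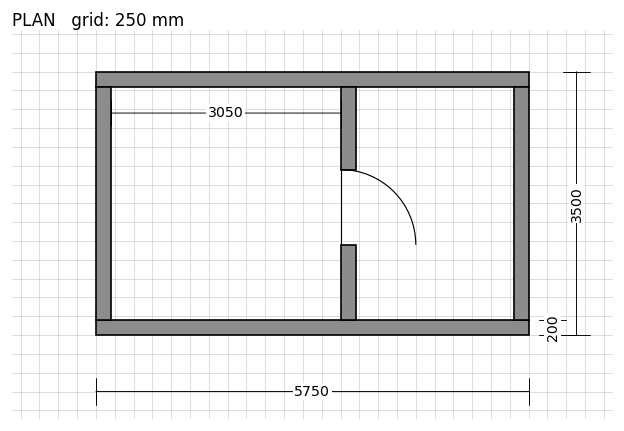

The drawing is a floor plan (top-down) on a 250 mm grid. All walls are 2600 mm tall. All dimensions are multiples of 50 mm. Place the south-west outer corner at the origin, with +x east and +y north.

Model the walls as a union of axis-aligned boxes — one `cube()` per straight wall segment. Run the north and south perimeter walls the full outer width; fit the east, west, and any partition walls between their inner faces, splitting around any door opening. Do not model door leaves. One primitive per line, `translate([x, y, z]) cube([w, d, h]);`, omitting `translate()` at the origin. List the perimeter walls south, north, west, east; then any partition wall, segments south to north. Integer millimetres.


cube([5750, 200, 2600]);
translate([0, 3300, 0]) cube([5750, 200, 2600]);
translate([0, 200, 0]) cube([200, 3100, 2600]);
translate([5550, 200, 0]) cube([200, 3100, 2600]);
translate([3250, 200, 0]) cube([200, 1000, 2600]);
translate([3250, 2200, 0]) cube([200, 1100, 2600]);
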